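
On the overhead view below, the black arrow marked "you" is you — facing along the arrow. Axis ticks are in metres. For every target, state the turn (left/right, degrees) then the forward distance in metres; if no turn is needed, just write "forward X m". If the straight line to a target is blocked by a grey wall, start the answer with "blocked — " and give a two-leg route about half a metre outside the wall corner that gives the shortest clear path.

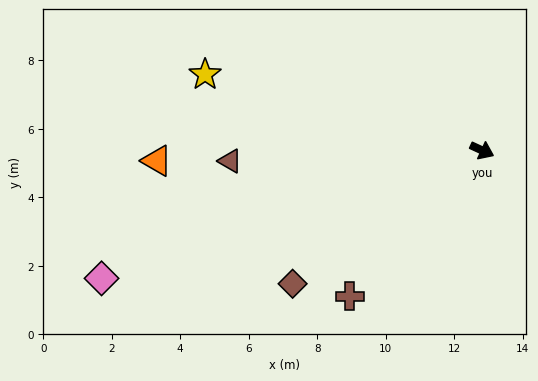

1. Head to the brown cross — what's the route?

turn right 107°, forward 5.8 m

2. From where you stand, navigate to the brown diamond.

turn right 120°, forward 6.8 m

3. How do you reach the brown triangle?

turn right 153°, forward 7.4 m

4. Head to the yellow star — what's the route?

turn right 171°, forward 8.4 m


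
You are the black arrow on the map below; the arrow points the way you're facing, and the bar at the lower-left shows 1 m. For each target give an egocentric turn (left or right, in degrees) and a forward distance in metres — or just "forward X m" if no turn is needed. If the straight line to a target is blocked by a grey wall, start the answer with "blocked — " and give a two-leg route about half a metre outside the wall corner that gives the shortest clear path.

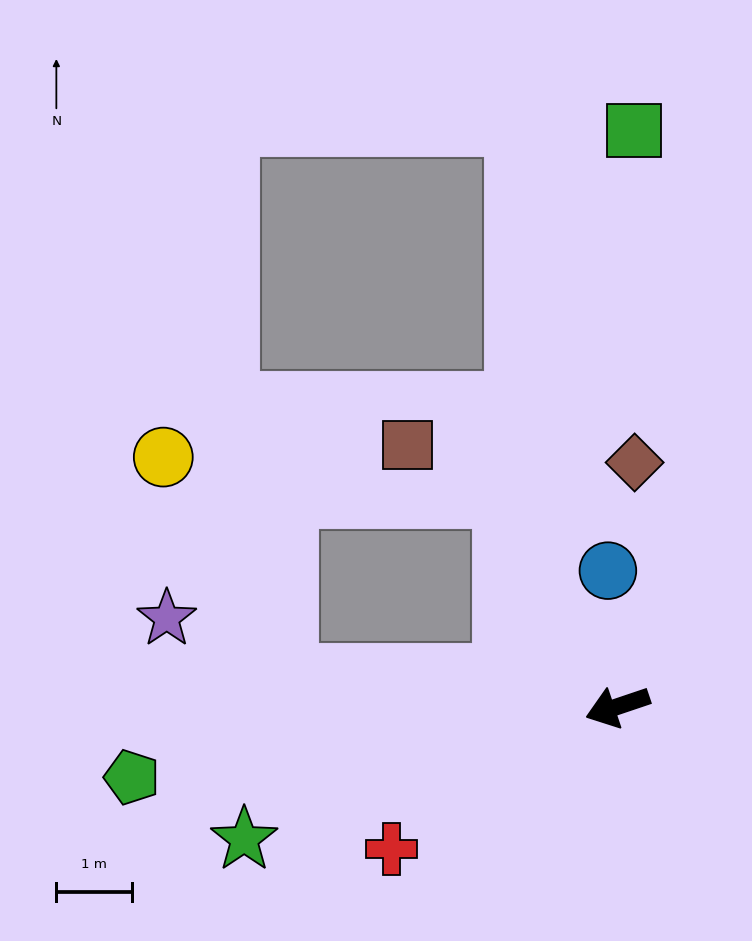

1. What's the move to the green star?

forward 5.2 m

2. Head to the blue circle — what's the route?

turn right 105°, forward 1.8 m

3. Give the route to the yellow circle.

blocked — turn right 24°, forward 4.4 m, then turn right 55°, forward 3.3 m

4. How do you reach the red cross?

turn left 14°, forward 3.5 m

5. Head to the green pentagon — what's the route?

turn right 10°, forward 6.5 m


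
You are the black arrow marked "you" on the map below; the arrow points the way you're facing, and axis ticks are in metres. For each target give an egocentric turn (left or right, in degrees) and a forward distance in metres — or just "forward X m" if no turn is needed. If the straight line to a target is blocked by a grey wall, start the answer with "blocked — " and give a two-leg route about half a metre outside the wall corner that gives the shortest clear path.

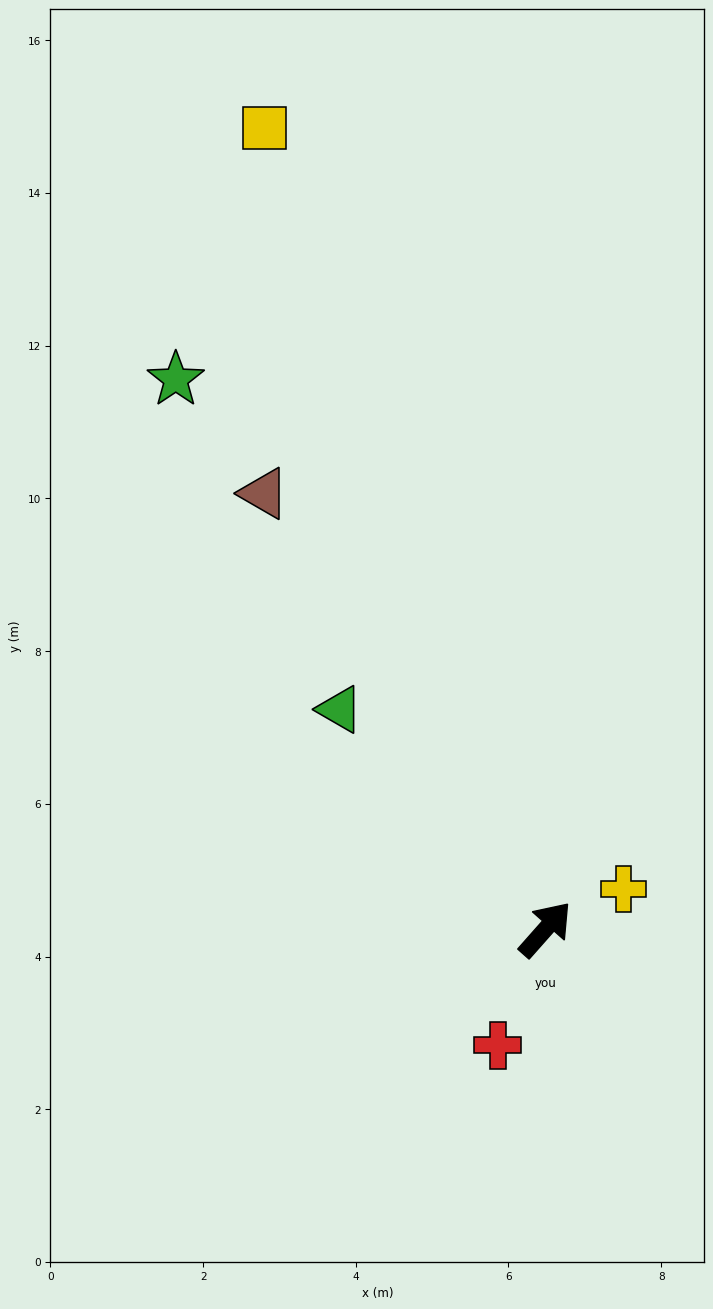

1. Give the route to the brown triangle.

turn left 74°, forward 6.8 m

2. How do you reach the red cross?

turn right 161°, forward 1.6 m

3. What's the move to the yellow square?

turn left 61°, forward 11.1 m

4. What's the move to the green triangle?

turn left 85°, forward 3.9 m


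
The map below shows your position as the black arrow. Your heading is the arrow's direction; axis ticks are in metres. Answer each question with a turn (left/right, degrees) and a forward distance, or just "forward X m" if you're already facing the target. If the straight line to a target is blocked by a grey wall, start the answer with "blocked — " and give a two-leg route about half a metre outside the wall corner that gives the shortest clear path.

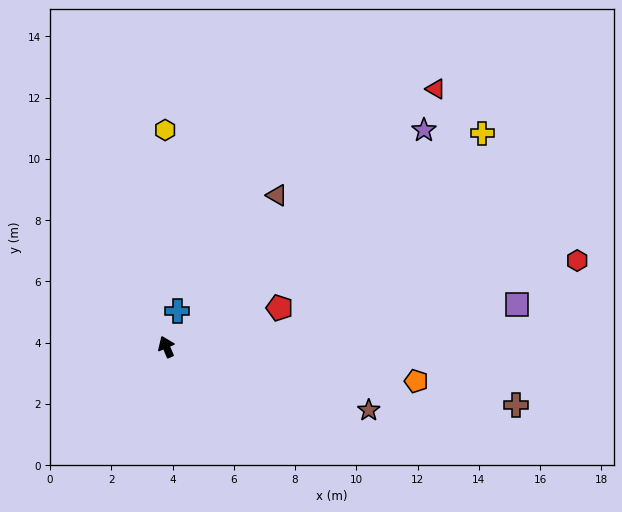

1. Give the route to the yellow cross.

turn right 79°, forward 12.4 m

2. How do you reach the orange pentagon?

turn right 121°, forward 8.2 m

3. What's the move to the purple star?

turn right 73°, forward 11.0 m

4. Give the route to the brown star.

turn right 131°, forward 6.9 m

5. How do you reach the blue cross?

turn right 41°, forward 1.2 m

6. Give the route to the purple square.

turn right 106°, forward 11.5 m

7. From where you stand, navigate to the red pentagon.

turn right 94°, forward 3.9 m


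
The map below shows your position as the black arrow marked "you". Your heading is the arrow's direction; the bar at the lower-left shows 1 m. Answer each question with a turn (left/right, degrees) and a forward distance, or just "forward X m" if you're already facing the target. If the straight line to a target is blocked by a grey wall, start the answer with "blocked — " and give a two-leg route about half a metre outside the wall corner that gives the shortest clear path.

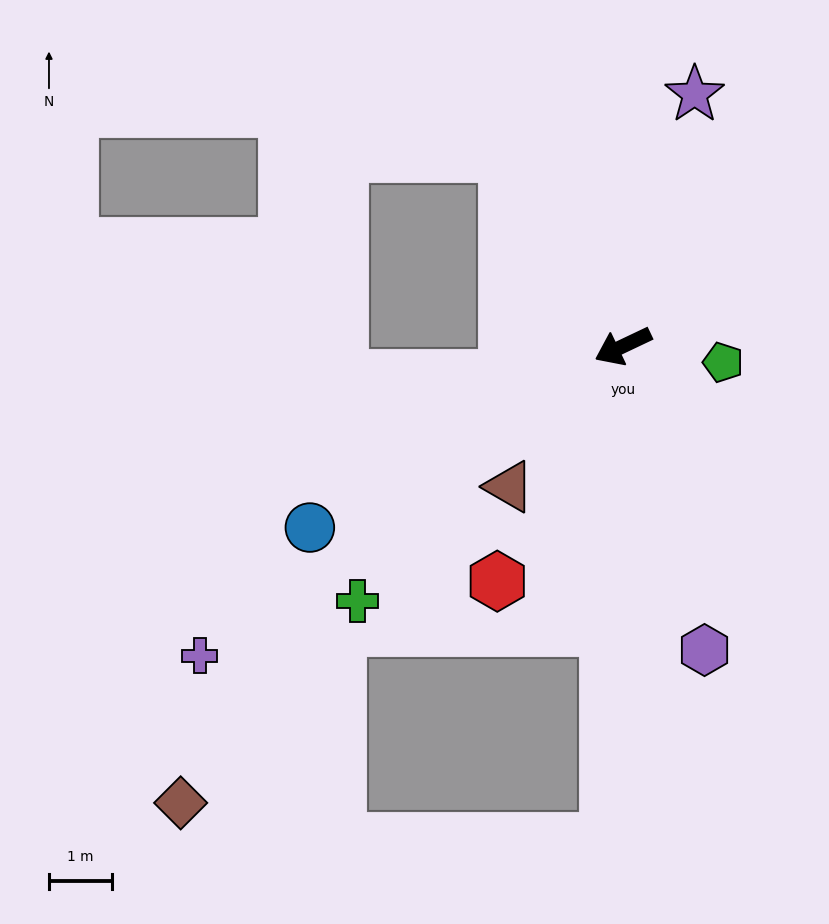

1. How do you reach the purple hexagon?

turn left 80°, forward 5.0 m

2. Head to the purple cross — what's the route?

turn left 11°, forward 8.3 m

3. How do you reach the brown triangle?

turn left 26°, forward 2.9 m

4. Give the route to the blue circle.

turn left 5°, forward 5.7 m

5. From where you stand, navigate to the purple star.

turn right 131°, forward 4.1 m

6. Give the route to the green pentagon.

turn left 145°, forward 1.6 m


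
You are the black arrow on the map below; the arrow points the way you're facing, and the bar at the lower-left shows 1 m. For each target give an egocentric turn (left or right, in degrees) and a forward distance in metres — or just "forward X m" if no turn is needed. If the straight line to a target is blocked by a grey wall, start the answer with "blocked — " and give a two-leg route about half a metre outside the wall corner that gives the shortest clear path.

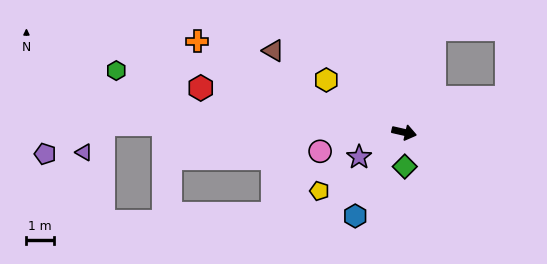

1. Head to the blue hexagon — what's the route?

turn right 107°, forward 3.5 m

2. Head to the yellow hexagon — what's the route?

turn left 159°, forward 3.4 m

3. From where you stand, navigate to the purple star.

turn right 138°, forward 1.9 m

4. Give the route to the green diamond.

turn right 76°, forward 1.2 m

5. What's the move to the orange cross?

turn left 169°, forward 8.1 m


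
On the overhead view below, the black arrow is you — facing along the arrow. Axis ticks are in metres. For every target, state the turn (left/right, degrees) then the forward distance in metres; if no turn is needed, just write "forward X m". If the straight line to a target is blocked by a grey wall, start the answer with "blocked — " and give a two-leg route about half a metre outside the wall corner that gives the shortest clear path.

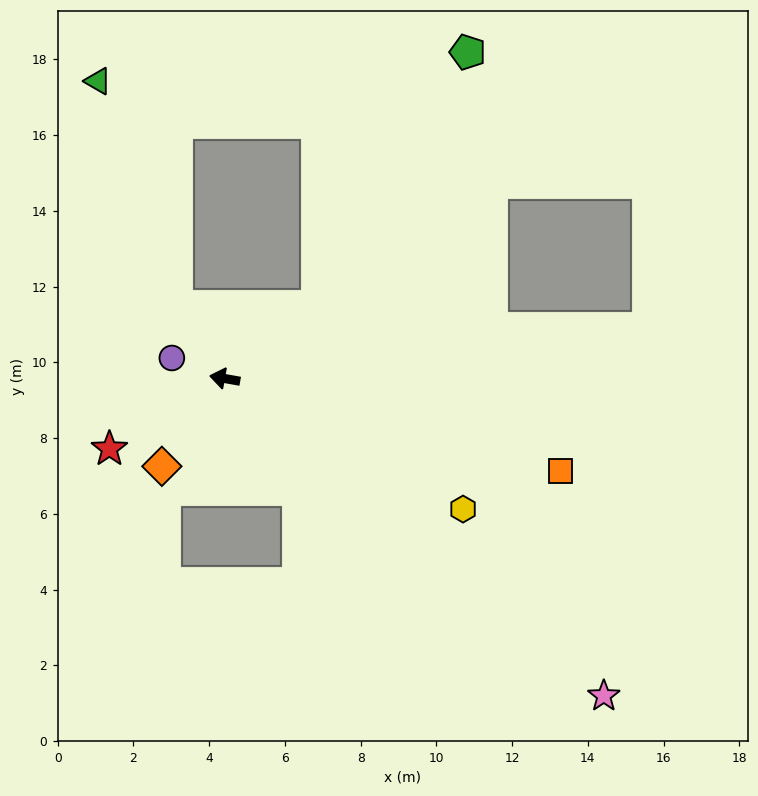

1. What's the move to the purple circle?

turn right 11°, forward 1.5 m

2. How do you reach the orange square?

turn left 175°, forward 9.2 m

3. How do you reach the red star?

turn left 41°, forward 3.6 m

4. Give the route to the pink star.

turn left 150°, forward 13.1 m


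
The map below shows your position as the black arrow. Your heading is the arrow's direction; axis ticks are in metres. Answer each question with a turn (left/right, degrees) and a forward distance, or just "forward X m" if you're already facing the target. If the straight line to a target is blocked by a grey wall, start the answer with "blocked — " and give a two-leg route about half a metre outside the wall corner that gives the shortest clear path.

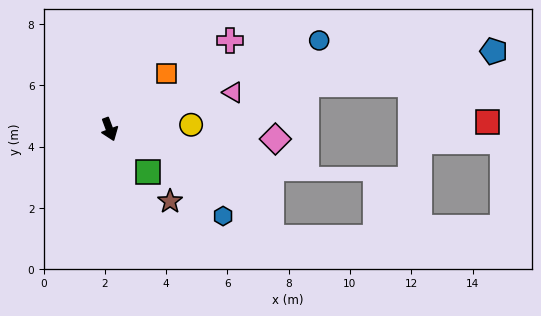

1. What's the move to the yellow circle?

turn left 73°, forward 2.7 m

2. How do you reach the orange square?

turn left 114°, forward 2.6 m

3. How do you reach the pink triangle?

turn left 86°, forward 4.2 m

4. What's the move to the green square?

turn left 21°, forward 1.9 m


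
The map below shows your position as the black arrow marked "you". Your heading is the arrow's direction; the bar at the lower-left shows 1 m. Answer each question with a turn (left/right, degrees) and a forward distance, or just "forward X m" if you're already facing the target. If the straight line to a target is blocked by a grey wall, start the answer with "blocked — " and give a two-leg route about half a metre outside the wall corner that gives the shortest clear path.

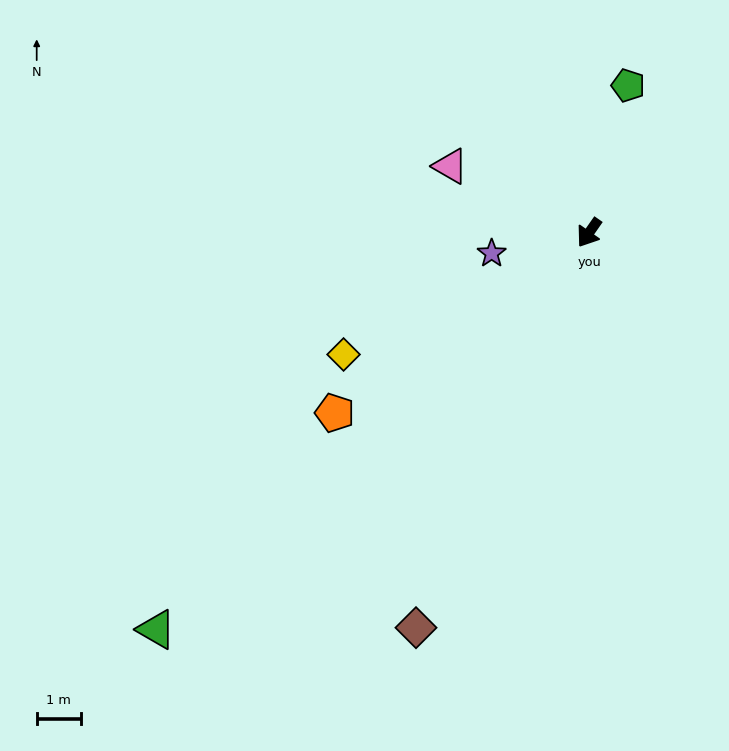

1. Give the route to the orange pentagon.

turn right 20°, forward 7.1 m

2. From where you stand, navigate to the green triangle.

turn right 13°, forward 13.4 m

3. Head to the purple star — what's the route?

turn right 43°, forward 2.3 m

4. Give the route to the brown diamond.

turn left 11°, forward 9.8 m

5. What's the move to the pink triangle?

turn right 81°, forward 3.5 m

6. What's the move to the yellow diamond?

turn right 29°, forward 6.2 m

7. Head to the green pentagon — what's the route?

turn right 160°, forward 3.5 m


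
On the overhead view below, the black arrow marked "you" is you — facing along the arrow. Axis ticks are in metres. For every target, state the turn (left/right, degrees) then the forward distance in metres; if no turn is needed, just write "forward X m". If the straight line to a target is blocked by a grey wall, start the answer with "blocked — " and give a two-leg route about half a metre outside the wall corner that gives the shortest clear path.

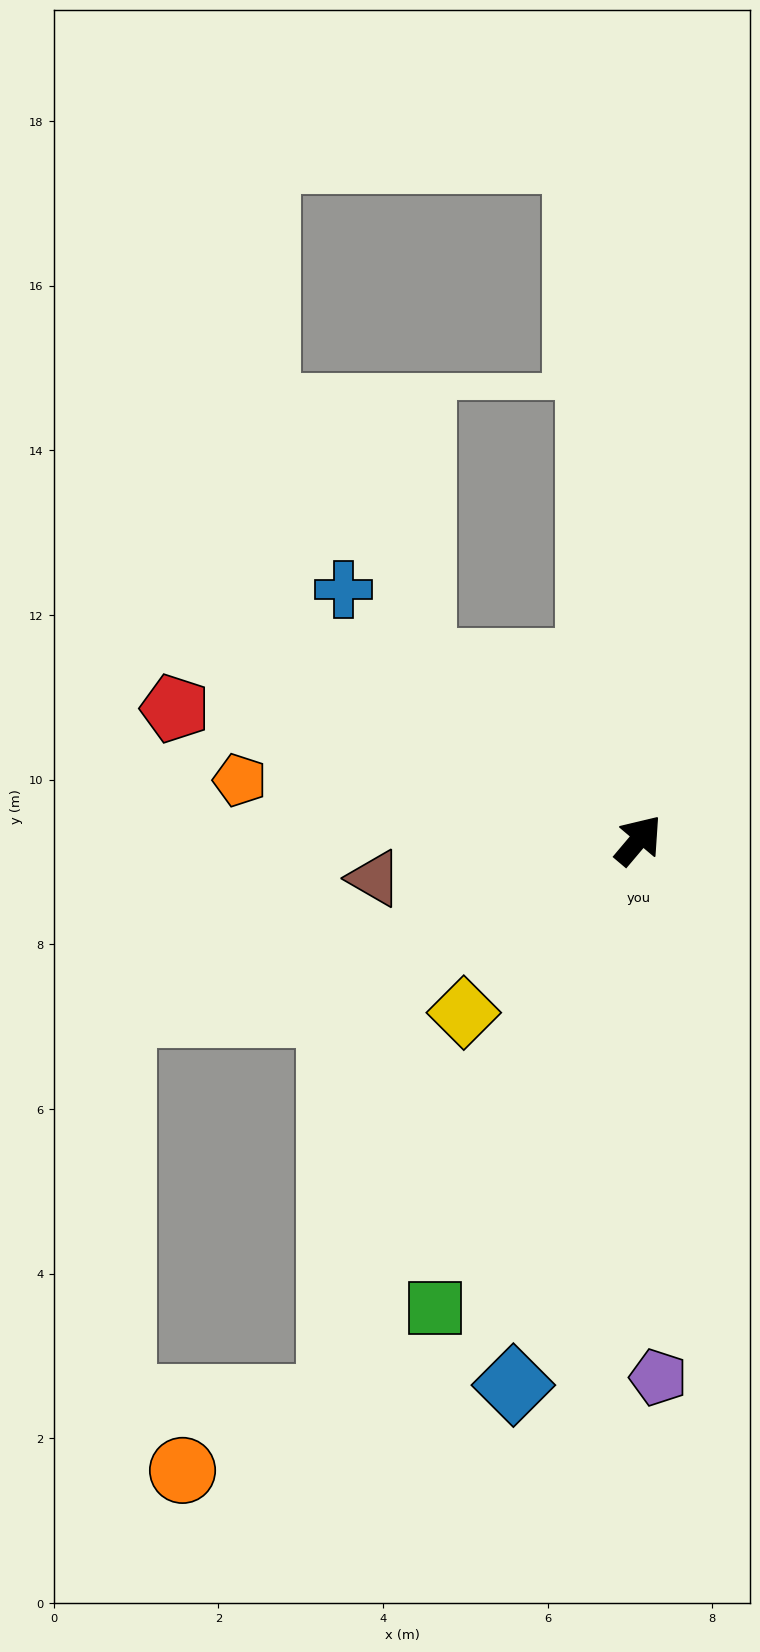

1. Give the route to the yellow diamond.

turn left 175°, forward 3.0 m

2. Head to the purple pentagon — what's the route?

turn right 138°, forward 6.5 m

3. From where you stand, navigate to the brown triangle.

turn left 138°, forward 3.2 m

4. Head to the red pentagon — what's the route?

turn left 114°, forward 5.9 m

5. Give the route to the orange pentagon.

turn left 122°, forward 4.9 m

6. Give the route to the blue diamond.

turn right 153°, forward 6.8 m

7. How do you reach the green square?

turn right 163°, forward 6.2 m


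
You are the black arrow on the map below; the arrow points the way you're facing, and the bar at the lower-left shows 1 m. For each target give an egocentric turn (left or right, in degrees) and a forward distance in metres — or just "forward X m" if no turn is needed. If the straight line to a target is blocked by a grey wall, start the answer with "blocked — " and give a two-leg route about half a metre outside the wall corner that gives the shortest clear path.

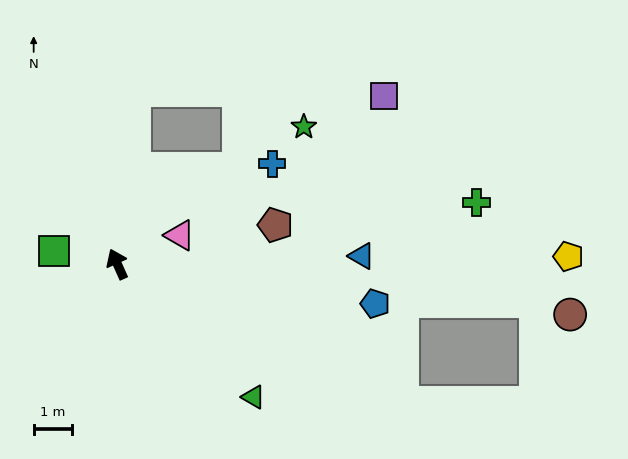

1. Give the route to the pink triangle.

turn right 89°, forward 1.8 m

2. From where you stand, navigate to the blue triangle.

turn right 112°, forward 6.3 m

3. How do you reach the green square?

turn left 54°, forward 1.7 m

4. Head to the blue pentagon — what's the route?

turn right 123°, forward 6.8 m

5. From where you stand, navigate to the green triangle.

turn right 158°, forward 4.9 m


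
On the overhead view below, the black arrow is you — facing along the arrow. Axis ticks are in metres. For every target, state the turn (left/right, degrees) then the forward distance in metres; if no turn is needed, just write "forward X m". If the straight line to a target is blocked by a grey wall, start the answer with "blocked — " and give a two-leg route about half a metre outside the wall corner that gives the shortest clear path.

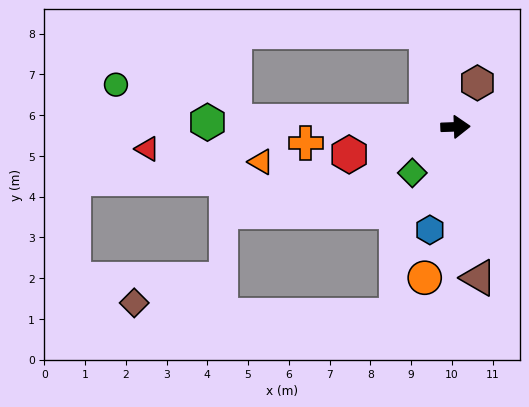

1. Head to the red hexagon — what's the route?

turn right 167°, forward 2.7 m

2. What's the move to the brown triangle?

turn right 83°, forward 3.7 m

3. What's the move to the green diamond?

turn right 135°, forward 1.5 m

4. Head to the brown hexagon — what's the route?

turn left 61°, forward 1.2 m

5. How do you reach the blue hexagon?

turn right 106°, forward 2.6 m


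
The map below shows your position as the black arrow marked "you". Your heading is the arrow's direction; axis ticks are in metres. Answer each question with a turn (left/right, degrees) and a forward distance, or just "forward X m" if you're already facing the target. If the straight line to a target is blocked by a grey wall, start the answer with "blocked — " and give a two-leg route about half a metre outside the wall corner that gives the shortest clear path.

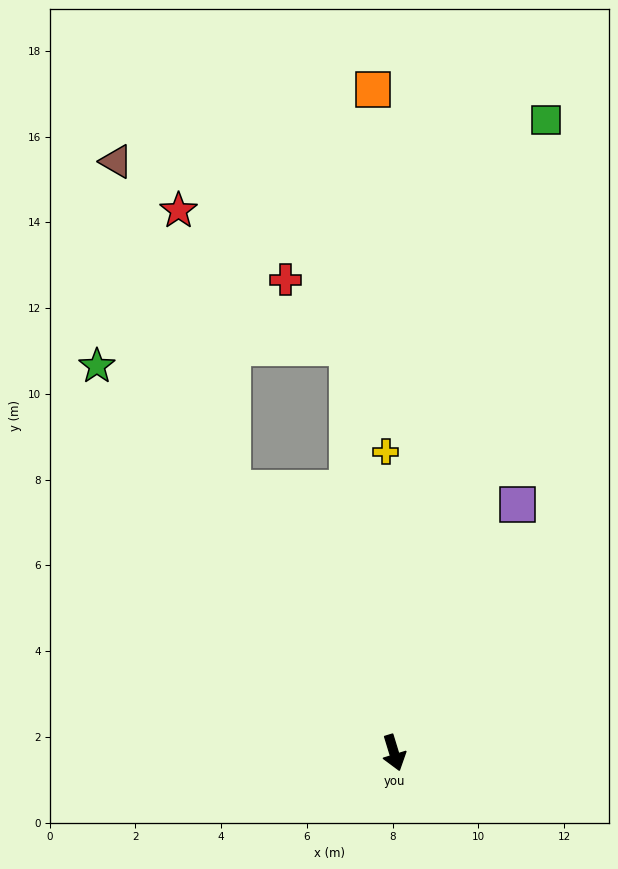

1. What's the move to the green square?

turn left 149°, forward 15.2 m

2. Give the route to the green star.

turn right 159°, forward 11.4 m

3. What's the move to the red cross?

blocked — turn left 170°, forward 9.5 m, then turn left 35°, forward 2.1 m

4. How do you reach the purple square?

turn left 137°, forward 6.5 m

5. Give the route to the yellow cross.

turn left 165°, forward 7.0 m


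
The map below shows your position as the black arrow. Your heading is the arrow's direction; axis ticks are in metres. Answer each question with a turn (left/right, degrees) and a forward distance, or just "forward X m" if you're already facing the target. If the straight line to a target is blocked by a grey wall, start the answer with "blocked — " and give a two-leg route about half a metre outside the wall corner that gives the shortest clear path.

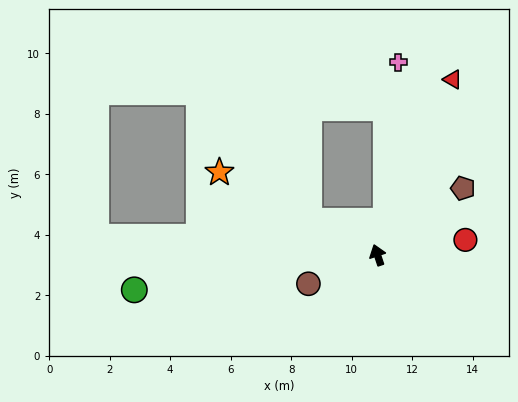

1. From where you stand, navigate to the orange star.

turn left 44°, forward 5.9 m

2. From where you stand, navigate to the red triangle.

turn right 42°, forward 6.3 m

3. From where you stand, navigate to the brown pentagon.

turn right 70°, forward 3.6 m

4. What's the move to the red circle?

turn right 99°, forward 2.9 m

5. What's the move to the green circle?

turn left 80°, forward 8.1 m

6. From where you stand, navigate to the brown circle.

turn left 94°, forward 2.5 m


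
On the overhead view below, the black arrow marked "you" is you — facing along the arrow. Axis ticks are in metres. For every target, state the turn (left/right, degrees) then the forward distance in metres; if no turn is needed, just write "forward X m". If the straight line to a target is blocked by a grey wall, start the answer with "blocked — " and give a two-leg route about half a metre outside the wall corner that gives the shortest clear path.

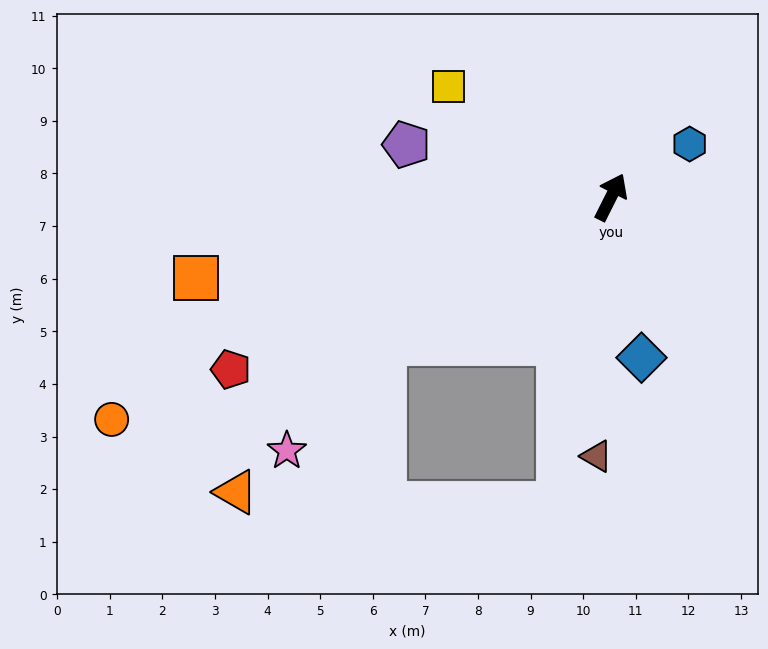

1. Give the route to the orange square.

turn left 128°, forward 8.0 m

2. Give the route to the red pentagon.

turn left 141°, forward 7.9 m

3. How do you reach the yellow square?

turn left 83°, forward 3.7 m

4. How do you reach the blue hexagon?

turn right 29°, forward 1.8 m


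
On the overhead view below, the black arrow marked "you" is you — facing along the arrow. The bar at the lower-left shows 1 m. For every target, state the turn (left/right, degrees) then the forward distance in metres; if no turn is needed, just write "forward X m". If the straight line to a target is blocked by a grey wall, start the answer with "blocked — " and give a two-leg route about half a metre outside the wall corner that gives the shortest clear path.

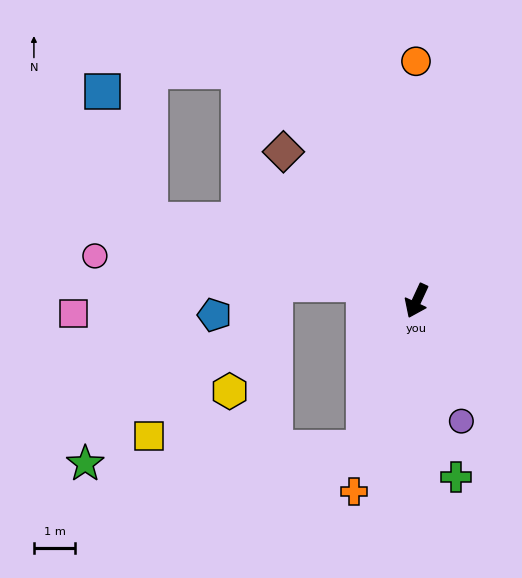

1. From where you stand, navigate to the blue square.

blocked — turn right 82°, forward 6.7 m, then turn right 53°, forward 3.3 m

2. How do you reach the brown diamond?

turn right 113°, forward 4.8 m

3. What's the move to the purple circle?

turn left 45°, forward 3.1 m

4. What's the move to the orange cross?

turn left 7°, forward 4.9 m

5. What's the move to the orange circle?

turn right 155°, forward 5.8 m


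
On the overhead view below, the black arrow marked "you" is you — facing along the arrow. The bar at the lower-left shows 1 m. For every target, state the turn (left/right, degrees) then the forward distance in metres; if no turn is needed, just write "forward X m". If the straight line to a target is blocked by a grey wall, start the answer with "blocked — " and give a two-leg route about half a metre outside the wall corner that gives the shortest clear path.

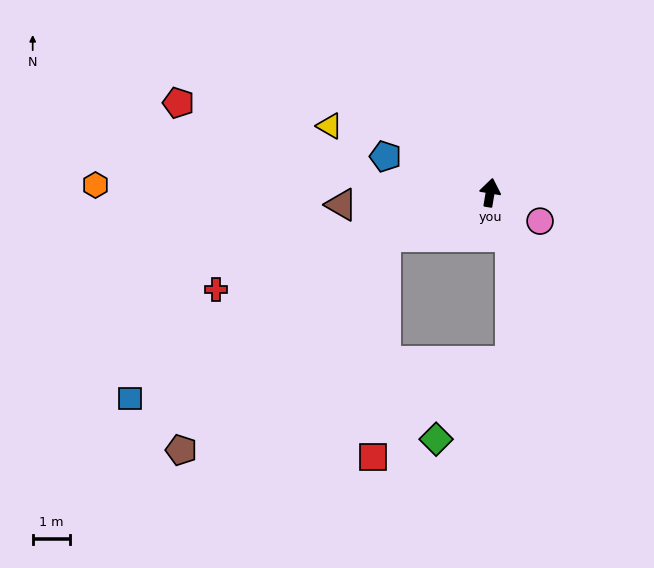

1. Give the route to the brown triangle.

turn left 104°, forward 4.0 m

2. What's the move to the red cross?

turn left 119°, forward 7.7 m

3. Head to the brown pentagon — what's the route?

blocked — turn left 122°, forward 3.0 m, then turn left 24°, forward 7.9 m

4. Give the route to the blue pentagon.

turn left 80°, forward 2.9 m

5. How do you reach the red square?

blocked — turn left 122°, forward 3.0 m, then turn left 64°, forward 5.9 m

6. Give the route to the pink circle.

turn right 110°, forward 1.5 m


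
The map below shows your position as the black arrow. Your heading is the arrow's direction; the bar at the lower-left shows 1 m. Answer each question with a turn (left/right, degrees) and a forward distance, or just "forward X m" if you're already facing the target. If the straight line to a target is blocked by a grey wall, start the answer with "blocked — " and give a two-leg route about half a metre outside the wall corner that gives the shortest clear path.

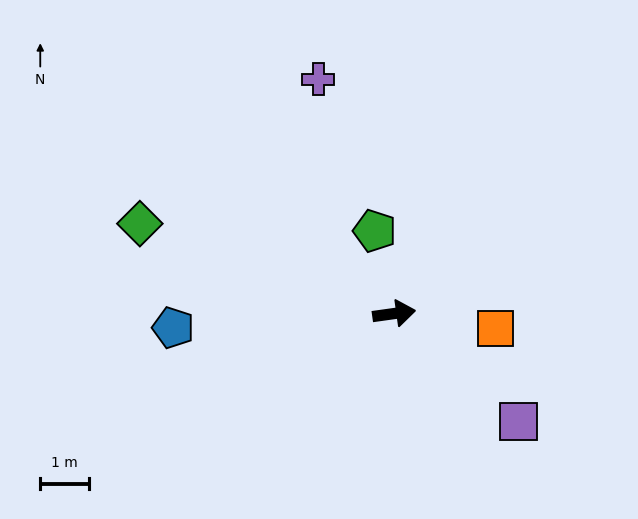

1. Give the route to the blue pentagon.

turn left 176°, forward 4.6 m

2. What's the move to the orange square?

turn right 16°, forward 2.1 m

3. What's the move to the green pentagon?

turn left 95°, forward 1.7 m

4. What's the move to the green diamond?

turn left 153°, forward 5.6 m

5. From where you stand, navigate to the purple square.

turn right 49°, forward 3.4 m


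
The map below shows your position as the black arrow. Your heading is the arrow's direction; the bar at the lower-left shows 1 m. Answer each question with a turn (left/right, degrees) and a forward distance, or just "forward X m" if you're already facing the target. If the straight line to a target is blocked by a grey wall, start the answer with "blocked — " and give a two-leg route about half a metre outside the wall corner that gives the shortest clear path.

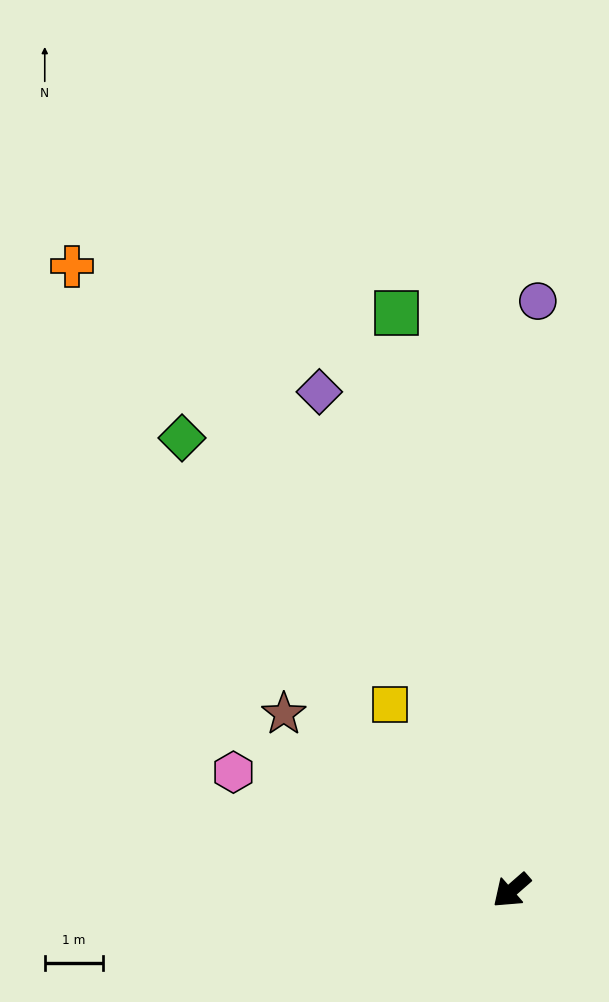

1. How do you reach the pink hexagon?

turn right 64°, forward 5.2 m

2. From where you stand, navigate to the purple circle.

turn right 134°, forward 10.1 m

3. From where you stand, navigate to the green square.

turn right 120°, forward 10.1 m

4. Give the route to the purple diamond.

turn right 110°, forward 9.1 m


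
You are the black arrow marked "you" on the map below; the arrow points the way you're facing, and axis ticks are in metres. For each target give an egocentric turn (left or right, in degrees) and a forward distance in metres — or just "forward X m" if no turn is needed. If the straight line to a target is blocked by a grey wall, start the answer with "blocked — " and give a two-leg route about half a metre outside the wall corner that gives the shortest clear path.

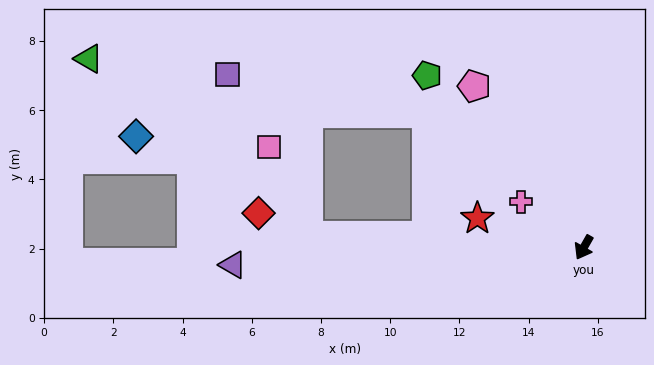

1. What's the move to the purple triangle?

turn right 58°, forward 10.2 m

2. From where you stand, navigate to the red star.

turn right 76°, forward 3.2 m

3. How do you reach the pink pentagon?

turn right 116°, forward 5.6 m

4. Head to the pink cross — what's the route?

turn right 96°, forward 2.2 m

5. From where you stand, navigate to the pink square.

blocked — turn right 63°, forward 8.0 m, then turn right 63°, forward 2.8 m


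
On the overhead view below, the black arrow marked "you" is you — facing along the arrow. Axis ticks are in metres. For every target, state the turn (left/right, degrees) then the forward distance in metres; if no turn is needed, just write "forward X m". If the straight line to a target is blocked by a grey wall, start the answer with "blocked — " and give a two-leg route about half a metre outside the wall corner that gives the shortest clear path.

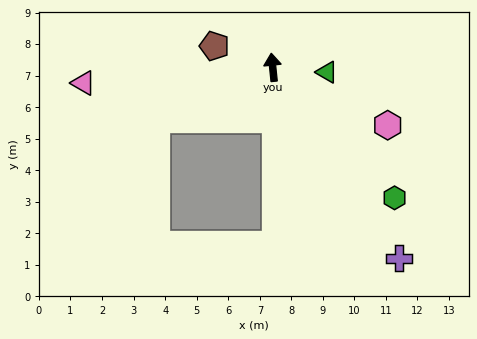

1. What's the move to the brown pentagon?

turn left 64°, forward 2.0 m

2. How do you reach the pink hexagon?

turn right 123°, forward 4.1 m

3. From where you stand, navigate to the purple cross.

turn right 152°, forward 7.3 m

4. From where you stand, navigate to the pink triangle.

turn left 89°, forward 6.0 m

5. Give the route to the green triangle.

turn right 101°, forward 1.7 m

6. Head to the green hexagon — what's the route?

turn right 143°, forward 5.7 m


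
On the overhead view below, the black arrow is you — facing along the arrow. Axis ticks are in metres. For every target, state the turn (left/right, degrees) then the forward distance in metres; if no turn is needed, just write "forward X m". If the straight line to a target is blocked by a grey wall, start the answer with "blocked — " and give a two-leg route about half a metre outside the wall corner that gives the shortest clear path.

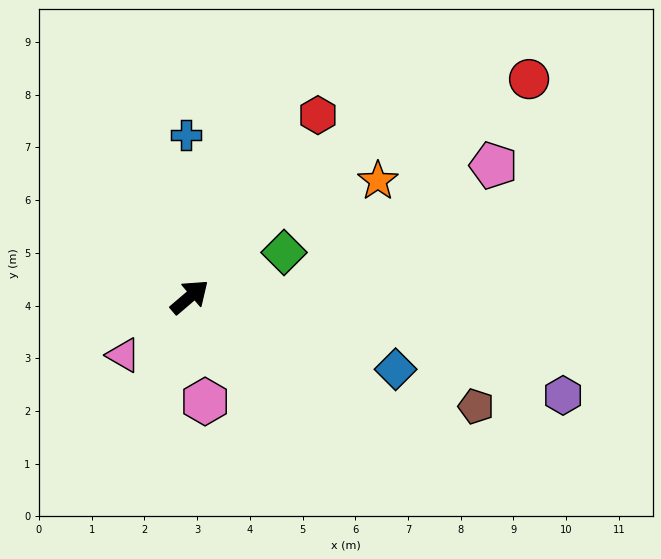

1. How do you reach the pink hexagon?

turn right 122°, forward 2.0 m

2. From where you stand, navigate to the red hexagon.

turn left 14°, forward 4.2 m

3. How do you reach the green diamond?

turn right 15°, forward 2.0 m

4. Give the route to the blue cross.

turn left 51°, forward 3.1 m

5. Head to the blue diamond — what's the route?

turn right 60°, forward 4.1 m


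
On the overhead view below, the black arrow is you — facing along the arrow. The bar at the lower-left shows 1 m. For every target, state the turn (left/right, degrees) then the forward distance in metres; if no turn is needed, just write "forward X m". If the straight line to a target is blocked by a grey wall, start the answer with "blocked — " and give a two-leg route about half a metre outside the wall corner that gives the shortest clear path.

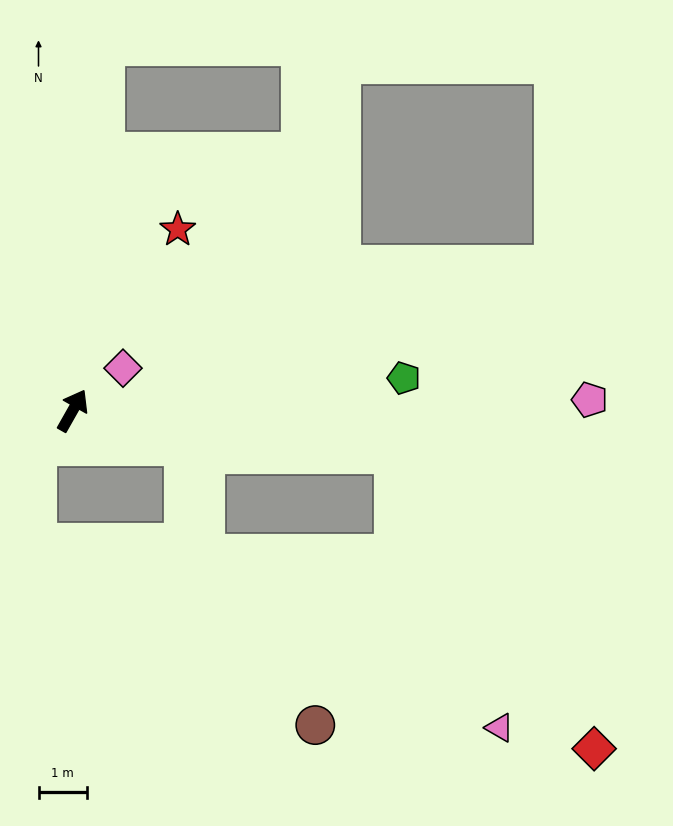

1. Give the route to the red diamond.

blocked — turn right 68°, forward 6.7 m, then turn right 49°, forward 7.4 m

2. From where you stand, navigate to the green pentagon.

turn right 55°, forward 6.9 m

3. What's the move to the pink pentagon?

turn right 59°, forward 10.7 m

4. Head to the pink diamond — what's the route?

turn right 20°, forward 1.4 m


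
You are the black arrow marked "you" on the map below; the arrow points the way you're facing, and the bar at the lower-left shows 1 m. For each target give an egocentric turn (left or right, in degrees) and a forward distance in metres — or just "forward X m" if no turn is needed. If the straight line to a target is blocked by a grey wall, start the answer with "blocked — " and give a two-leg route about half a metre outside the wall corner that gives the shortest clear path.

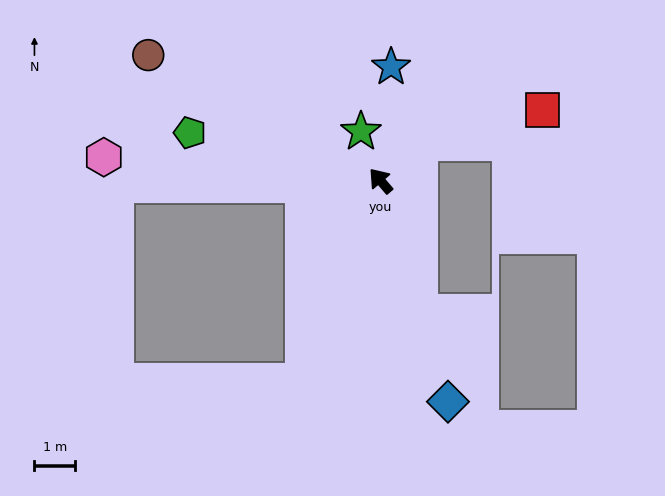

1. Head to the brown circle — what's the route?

turn left 21°, forward 6.5 m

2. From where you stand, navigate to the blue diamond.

turn left 156°, forward 5.7 m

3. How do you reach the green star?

turn right 19°, forward 1.3 m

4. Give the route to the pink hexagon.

turn left 45°, forward 6.8 m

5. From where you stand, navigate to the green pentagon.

turn left 35°, forward 4.8 m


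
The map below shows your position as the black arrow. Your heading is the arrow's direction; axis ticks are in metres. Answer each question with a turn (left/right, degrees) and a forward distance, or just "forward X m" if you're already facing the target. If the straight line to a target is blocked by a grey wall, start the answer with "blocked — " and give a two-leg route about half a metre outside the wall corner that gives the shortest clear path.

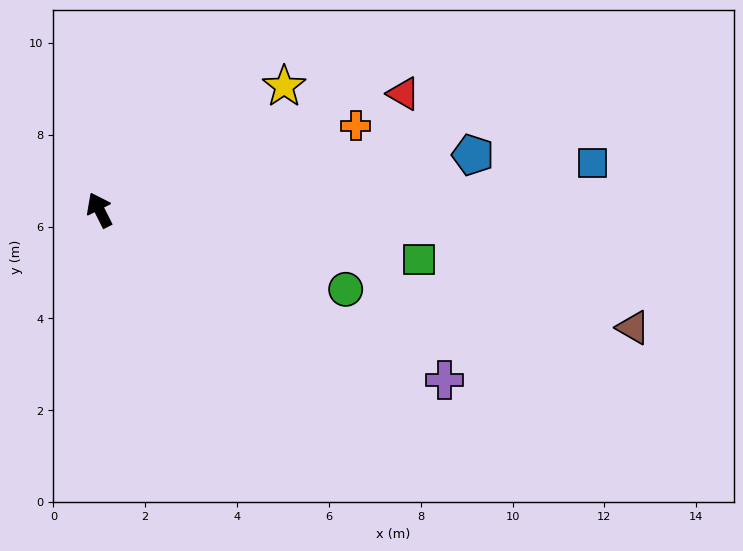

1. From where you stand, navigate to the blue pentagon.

turn right 108°, forward 8.2 m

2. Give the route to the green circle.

turn right 135°, forward 5.6 m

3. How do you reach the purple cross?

turn right 143°, forward 8.4 m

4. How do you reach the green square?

turn right 126°, forward 7.0 m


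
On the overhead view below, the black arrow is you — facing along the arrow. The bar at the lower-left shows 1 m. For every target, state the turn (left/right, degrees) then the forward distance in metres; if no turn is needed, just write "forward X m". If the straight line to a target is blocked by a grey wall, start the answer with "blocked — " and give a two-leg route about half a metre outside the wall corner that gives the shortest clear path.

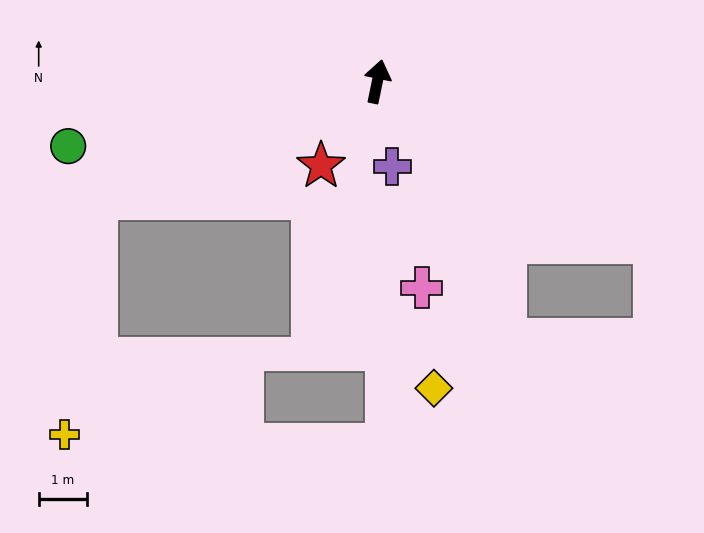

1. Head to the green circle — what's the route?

turn left 113°, forward 6.5 m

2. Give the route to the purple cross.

turn right 158°, forward 1.8 m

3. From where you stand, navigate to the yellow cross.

blocked — turn left 125°, forward 6.3 m, then turn left 59°, forward 4.9 m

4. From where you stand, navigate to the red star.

turn left 158°, forward 2.1 m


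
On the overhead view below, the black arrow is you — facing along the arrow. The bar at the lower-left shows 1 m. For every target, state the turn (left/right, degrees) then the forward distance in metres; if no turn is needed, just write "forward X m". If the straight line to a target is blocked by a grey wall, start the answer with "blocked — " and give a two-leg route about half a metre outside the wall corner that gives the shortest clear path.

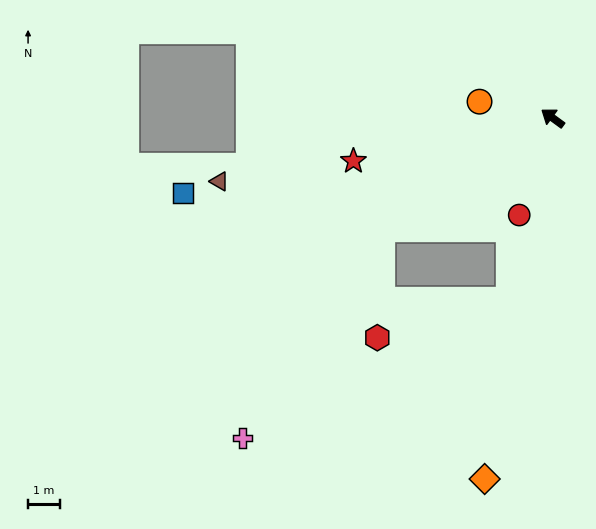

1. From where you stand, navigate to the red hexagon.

blocked — turn left 69°, forward 6.4 m, then turn left 55°, forward 3.4 m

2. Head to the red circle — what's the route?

turn left 107°, forward 3.2 m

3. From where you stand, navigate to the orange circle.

turn left 24°, forward 2.3 m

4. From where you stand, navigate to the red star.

turn left 48°, forward 6.4 m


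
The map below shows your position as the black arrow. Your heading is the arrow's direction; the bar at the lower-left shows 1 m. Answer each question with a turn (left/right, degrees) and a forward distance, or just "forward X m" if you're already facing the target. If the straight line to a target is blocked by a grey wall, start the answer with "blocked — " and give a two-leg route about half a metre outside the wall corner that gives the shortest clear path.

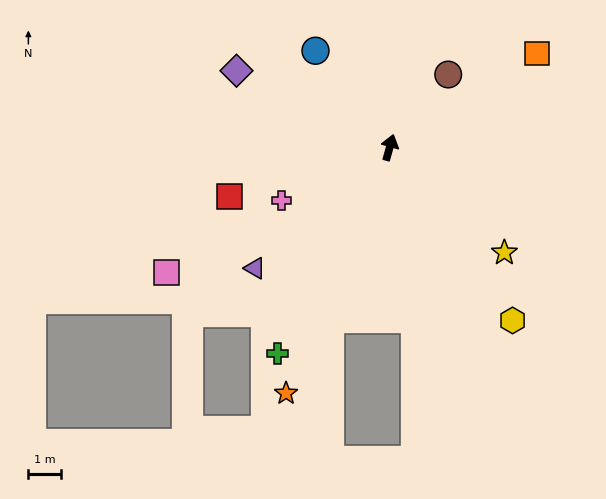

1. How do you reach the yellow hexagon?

turn right 129°, forward 6.6 m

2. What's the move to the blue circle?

turn left 53°, forward 3.8 m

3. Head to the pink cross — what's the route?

turn left 132°, forward 3.7 m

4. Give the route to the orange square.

turn right 42°, forward 5.4 m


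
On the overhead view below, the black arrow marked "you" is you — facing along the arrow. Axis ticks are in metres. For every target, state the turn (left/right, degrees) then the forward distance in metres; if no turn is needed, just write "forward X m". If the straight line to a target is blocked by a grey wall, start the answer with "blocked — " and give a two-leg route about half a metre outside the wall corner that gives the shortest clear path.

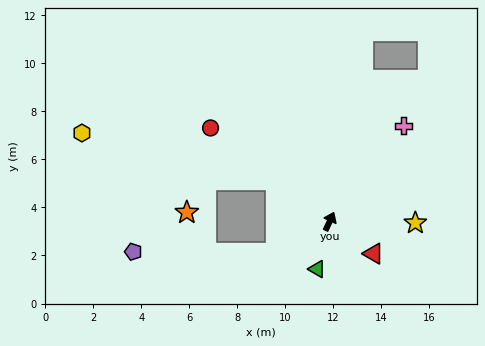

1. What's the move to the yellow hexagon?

blocked — turn left 77°, forward 2.8 m, then turn left 24°, forward 8.3 m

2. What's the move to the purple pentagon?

blocked — turn left 145°, forward 2.6 m, then turn right 31°, forward 5.9 m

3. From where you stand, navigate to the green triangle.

turn right 170°, forward 2.1 m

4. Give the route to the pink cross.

turn right 13°, forward 5.0 m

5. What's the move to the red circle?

turn left 77°, forward 6.3 m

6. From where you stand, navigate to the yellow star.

turn right 66°, forward 3.6 m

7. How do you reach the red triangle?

turn right 102°, forward 2.3 m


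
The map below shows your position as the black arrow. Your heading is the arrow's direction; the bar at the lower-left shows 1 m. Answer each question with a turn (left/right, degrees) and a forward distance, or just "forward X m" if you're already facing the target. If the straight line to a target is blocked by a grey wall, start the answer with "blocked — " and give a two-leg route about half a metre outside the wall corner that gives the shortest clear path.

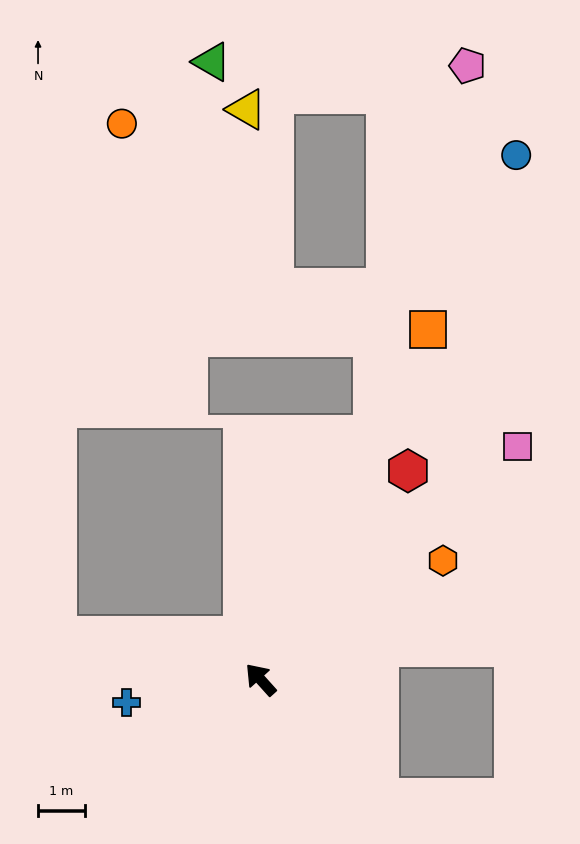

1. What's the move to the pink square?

turn right 90°, forward 7.4 m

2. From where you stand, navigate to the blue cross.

turn left 58°, forward 2.9 m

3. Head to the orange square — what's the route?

turn right 68°, forward 8.3 m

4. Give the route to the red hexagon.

turn right 77°, forward 5.5 m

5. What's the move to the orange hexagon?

turn right 99°, forward 4.7 m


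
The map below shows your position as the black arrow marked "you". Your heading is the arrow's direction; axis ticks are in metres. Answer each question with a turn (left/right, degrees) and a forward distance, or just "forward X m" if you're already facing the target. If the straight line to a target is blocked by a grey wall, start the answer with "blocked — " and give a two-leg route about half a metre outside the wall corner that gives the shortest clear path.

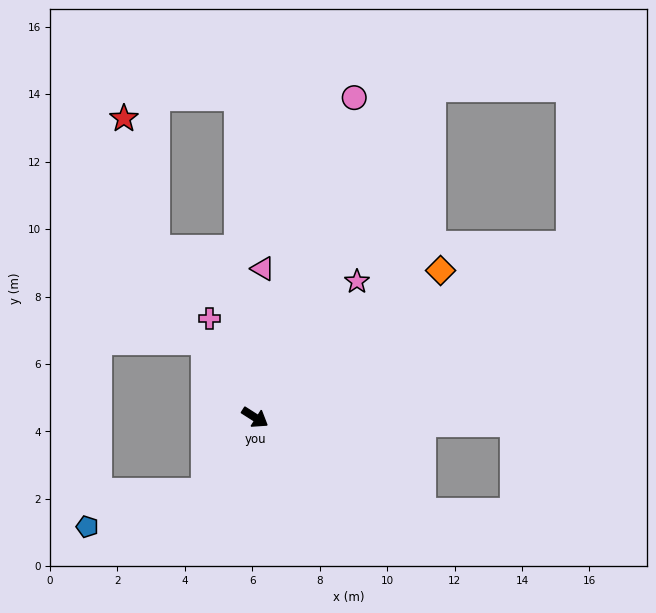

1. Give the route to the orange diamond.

turn left 71°, forward 7.0 m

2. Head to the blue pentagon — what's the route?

blocked — turn right 91°, forward 2.7 m, then turn right 40°, forward 3.6 m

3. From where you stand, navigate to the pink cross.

turn left 147°, forward 3.2 m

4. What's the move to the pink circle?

turn left 105°, forward 9.9 m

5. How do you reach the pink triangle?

turn left 119°, forward 4.4 m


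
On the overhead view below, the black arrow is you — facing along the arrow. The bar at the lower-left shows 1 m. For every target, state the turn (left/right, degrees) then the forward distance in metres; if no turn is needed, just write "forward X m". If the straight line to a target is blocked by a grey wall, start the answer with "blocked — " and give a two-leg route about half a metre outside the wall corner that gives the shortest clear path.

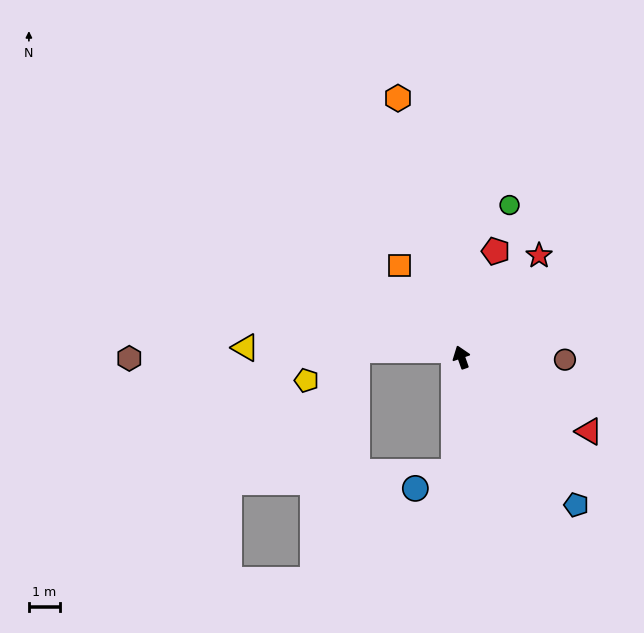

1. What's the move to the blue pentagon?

turn right 161°, forward 6.0 m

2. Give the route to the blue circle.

blocked — turn left 157°, forward 3.7 m, then turn right 64°, forward 1.3 m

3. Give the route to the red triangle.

turn right 140°, forward 4.7 m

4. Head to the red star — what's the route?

turn right 57°, forward 4.1 m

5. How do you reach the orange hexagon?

turn right 6°, forward 8.5 m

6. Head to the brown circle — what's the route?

turn right 111°, forward 3.3 m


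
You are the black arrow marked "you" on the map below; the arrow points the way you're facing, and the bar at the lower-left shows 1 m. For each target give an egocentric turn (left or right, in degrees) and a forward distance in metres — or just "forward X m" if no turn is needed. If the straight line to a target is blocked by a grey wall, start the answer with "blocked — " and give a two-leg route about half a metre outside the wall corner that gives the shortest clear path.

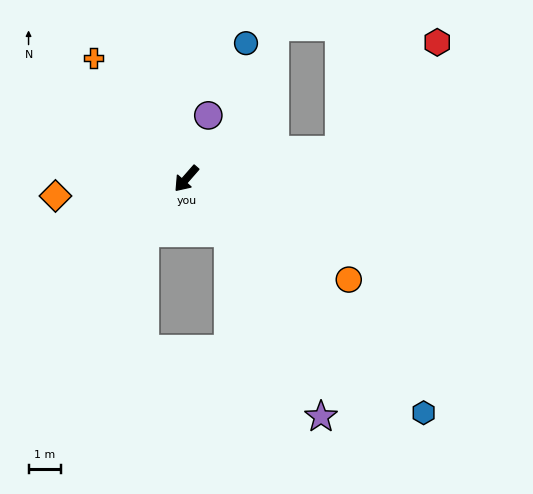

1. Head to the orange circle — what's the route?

turn left 99°, forward 5.8 m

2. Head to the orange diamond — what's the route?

turn right 41°, forward 4.0 m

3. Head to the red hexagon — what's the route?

blocked — turn left 142°, forward 4.7 m, then turn left 37°, forward 4.4 m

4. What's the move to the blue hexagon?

turn left 87°, forward 10.1 m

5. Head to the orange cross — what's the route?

turn right 101°, forward 4.6 m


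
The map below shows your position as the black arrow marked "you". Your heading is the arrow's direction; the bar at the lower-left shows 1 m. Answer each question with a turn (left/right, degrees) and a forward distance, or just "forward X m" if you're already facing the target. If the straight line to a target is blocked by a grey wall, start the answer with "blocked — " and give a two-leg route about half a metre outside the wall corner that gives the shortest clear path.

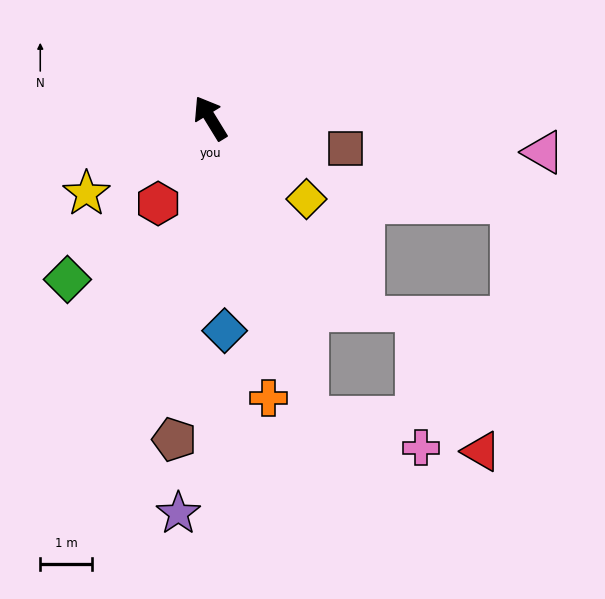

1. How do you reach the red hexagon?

turn left 117°, forward 1.9 m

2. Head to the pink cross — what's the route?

blocked — turn left 166°, forward 6.1 m, then turn left 58°, forward 2.3 m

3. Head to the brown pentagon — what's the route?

turn left 142°, forward 6.3 m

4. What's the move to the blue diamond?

turn left 152°, forward 4.1 m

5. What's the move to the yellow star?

turn left 90°, forward 2.8 m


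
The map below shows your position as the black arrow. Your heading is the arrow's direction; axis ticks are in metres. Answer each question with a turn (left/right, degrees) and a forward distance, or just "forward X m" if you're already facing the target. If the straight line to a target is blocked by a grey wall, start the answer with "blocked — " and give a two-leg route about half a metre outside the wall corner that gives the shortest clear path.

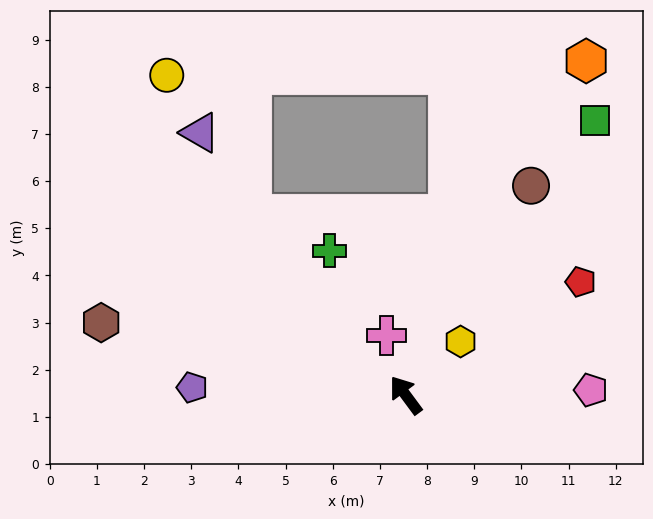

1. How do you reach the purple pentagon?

turn left 51°, forward 4.5 m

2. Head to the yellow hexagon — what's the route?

turn right 82°, forward 1.6 m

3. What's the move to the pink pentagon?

turn right 125°, forward 3.9 m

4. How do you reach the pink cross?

turn right 19°, forward 1.3 m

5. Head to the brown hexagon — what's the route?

turn left 40°, forward 6.6 m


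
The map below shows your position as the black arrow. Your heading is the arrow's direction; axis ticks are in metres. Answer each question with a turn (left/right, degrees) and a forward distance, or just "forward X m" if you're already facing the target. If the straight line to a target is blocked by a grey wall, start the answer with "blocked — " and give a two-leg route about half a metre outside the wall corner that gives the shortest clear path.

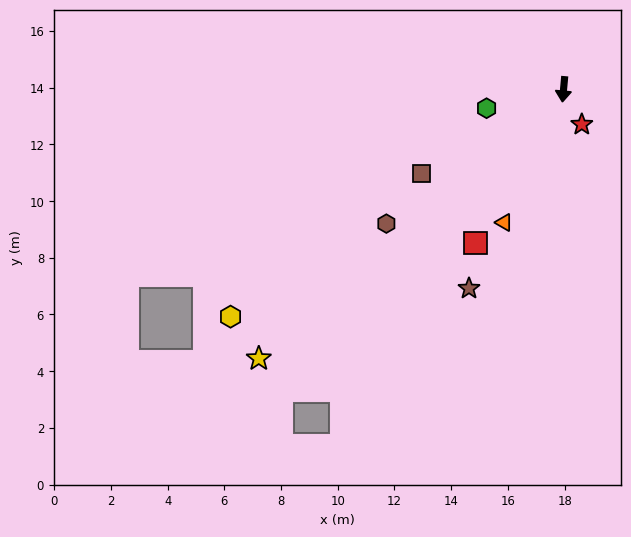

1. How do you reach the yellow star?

turn right 43°, forward 14.3 m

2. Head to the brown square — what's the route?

turn right 54°, forward 5.8 m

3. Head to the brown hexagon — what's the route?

turn right 48°, forward 7.8 m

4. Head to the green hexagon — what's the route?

turn right 71°, forward 2.8 m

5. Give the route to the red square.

turn right 25°, forward 6.3 m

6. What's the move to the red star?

turn left 33°, forward 1.4 m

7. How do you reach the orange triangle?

turn right 19°, forward 5.1 m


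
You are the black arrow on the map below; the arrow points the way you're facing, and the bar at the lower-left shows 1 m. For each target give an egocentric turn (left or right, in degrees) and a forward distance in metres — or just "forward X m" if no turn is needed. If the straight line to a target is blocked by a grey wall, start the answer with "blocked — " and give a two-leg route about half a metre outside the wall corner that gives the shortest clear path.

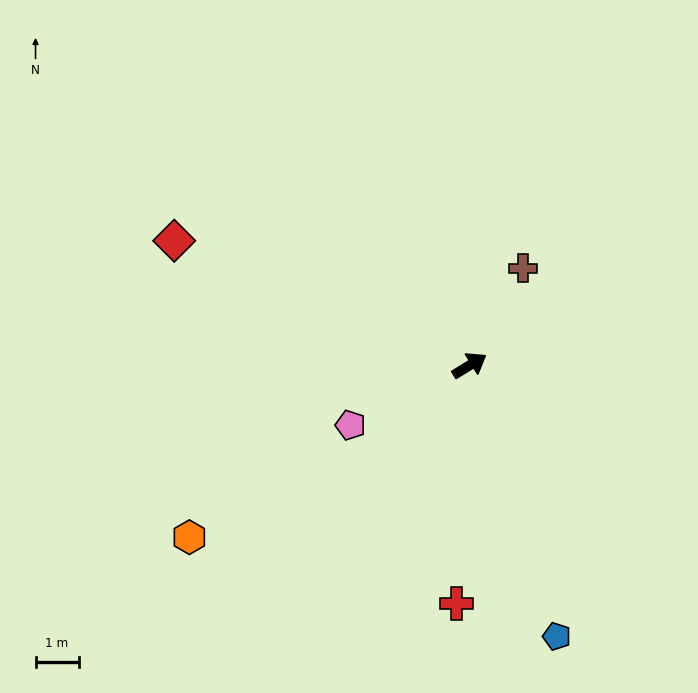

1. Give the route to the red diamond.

turn left 126°, forward 7.4 m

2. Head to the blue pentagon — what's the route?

turn right 104°, forward 6.6 m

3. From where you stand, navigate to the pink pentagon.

turn left 175°, forward 3.1 m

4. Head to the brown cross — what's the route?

turn left 30°, forward 2.6 m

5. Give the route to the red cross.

turn right 125°, forward 5.5 m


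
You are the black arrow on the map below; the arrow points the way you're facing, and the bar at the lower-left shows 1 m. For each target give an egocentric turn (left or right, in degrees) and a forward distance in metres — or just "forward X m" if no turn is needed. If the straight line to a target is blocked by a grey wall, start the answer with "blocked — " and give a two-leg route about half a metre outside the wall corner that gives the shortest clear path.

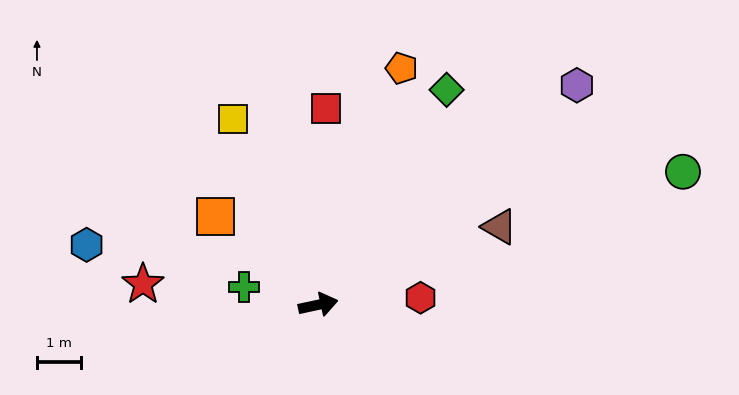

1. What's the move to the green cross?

turn left 154°, forward 1.7 m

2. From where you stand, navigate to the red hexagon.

turn right 8°, forward 2.3 m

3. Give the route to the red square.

turn left 76°, forward 4.5 m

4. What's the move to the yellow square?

turn left 102°, forward 4.7 m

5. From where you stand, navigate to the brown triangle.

turn left 11°, forward 4.5 m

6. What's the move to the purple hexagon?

turn left 28°, forward 7.8 m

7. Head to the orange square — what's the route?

turn left 127°, forward 3.1 m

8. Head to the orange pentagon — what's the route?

turn left 58°, forward 5.7 m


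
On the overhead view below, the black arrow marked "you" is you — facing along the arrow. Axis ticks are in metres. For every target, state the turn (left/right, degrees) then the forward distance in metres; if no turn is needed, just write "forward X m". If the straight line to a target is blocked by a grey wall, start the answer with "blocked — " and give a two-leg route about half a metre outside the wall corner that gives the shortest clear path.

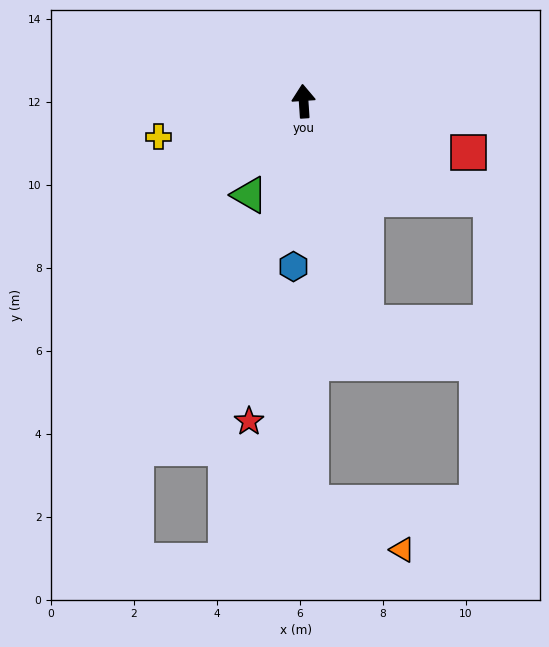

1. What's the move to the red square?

turn right 111°, forward 4.2 m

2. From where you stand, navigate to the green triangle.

turn left 146°, forward 2.6 m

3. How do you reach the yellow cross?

turn left 100°, forward 3.6 m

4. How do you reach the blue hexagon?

turn left 173°, forward 4.0 m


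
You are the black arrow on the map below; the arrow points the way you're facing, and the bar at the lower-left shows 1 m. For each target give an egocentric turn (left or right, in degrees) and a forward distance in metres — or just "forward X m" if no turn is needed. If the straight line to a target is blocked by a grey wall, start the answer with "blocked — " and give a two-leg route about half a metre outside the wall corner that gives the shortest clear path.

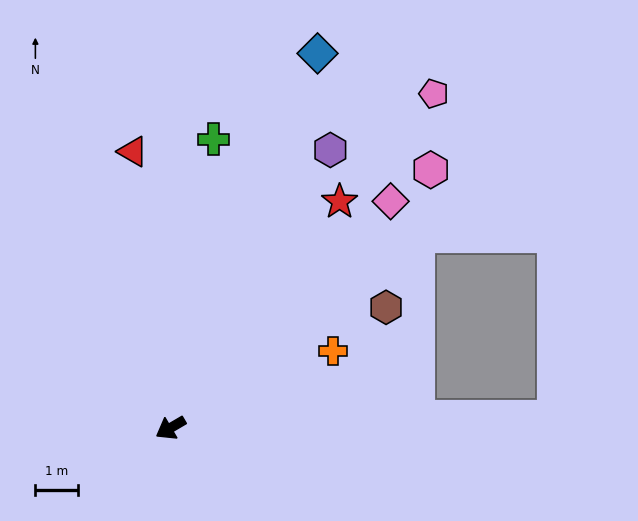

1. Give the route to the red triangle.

turn right 113°, forward 6.5 m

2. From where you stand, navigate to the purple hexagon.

turn right 150°, forward 7.5 m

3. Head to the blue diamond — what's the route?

turn right 142°, forward 9.3 m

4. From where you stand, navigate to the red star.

turn right 157°, forward 6.6 m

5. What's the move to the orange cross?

turn left 175°, forward 4.2 m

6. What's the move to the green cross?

turn right 129°, forward 6.8 m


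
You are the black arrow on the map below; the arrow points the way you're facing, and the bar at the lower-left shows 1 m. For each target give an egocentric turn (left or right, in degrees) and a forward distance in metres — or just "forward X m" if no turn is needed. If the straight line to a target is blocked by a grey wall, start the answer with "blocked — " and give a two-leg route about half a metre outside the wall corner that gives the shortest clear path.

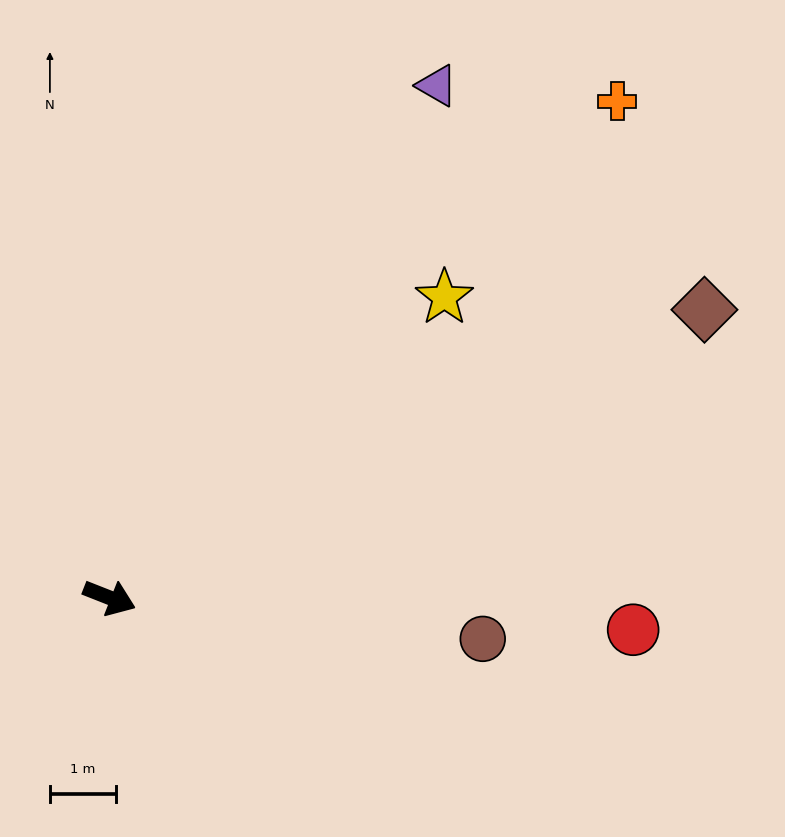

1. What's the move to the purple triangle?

turn left 79°, forward 9.3 m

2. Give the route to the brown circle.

turn left 15°, forward 5.7 m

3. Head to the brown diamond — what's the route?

turn left 47°, forward 10.1 m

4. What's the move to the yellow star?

turn left 63°, forward 6.9 m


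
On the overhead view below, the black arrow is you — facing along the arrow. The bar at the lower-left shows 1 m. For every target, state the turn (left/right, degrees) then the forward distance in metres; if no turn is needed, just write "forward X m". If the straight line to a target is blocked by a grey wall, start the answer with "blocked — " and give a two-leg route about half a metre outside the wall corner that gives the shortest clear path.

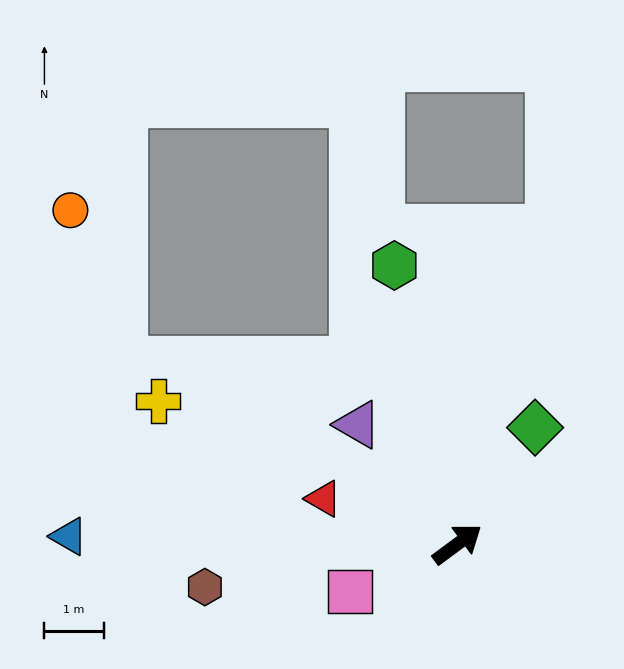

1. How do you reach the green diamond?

turn left 20°, forward 2.4 m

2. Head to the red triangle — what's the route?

turn left 125°, forward 2.4 m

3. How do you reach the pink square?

turn left 167°, forward 2.0 m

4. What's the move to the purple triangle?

turn left 93°, forward 2.6 m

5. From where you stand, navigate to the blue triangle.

turn left 142°, forward 6.6 m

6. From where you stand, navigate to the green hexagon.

turn left 66°, forward 4.8 m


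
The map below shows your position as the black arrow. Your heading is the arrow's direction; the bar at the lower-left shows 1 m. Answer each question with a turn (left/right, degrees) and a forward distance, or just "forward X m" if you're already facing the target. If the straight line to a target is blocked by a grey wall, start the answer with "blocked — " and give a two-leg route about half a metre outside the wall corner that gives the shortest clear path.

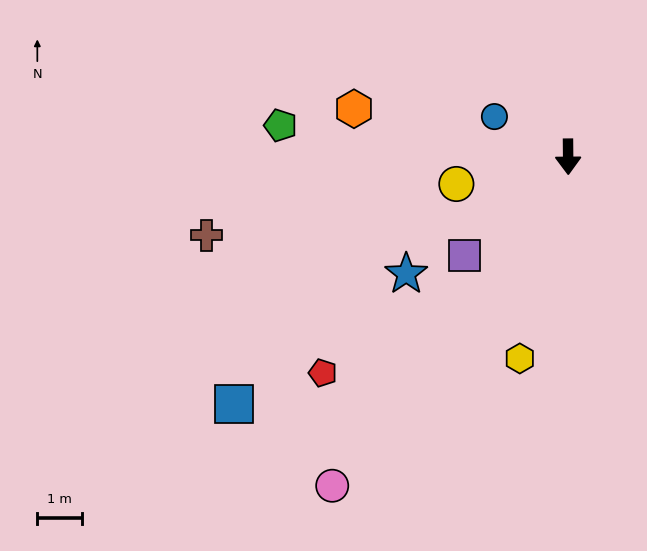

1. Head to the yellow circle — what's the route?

turn right 77°, forward 2.6 m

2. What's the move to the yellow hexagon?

turn right 14°, forward 4.6 m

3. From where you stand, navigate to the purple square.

turn right 47°, forward 3.2 m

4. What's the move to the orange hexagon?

turn right 103°, forward 4.9 m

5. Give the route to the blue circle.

turn right 119°, forward 1.9 m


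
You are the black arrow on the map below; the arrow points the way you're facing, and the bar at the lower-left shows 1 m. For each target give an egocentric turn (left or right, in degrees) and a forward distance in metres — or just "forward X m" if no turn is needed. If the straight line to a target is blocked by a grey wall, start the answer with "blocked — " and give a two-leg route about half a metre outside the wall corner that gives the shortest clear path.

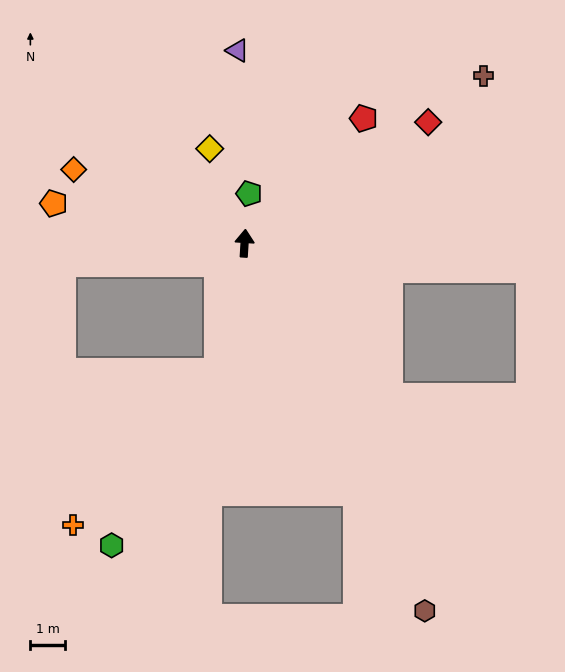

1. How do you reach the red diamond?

turn right 53°, forward 6.4 m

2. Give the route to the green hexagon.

blocked — turn left 172°, forward 3.9 m, then turn right 20°, forward 6.0 m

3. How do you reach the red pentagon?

turn right 40°, forward 5.0 m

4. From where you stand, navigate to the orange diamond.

turn left 70°, forward 5.4 m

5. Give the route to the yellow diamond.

turn left 24°, forward 2.9 m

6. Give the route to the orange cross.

blocked — turn left 172°, forward 3.9 m, then turn right 32°, forward 6.2 m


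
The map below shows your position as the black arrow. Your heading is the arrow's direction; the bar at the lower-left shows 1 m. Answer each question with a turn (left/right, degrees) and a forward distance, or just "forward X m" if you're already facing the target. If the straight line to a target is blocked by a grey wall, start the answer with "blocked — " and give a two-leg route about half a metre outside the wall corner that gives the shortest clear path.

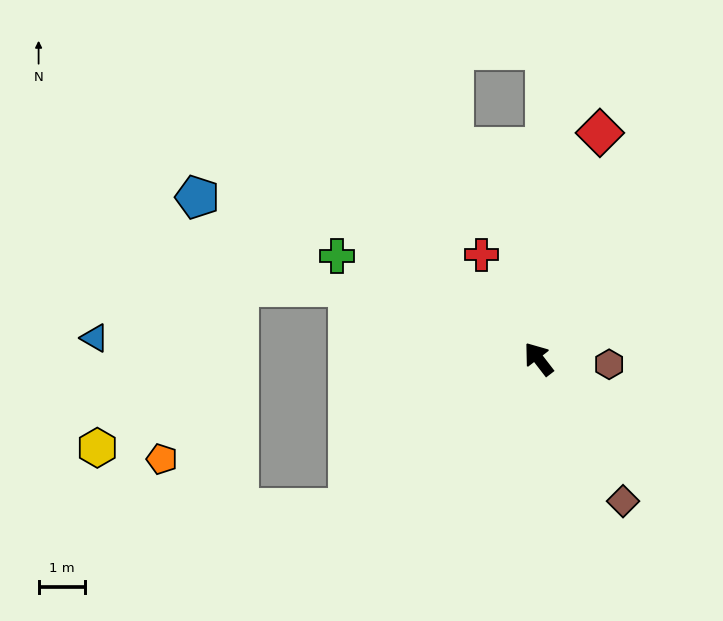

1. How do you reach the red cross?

turn right 9°, forward 2.5 m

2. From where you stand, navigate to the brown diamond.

turn left 173°, forward 3.5 m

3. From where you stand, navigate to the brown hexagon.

turn right 132°, forward 1.5 m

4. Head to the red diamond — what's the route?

turn right 53°, forward 5.0 m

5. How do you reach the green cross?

turn left 25°, forward 4.9 m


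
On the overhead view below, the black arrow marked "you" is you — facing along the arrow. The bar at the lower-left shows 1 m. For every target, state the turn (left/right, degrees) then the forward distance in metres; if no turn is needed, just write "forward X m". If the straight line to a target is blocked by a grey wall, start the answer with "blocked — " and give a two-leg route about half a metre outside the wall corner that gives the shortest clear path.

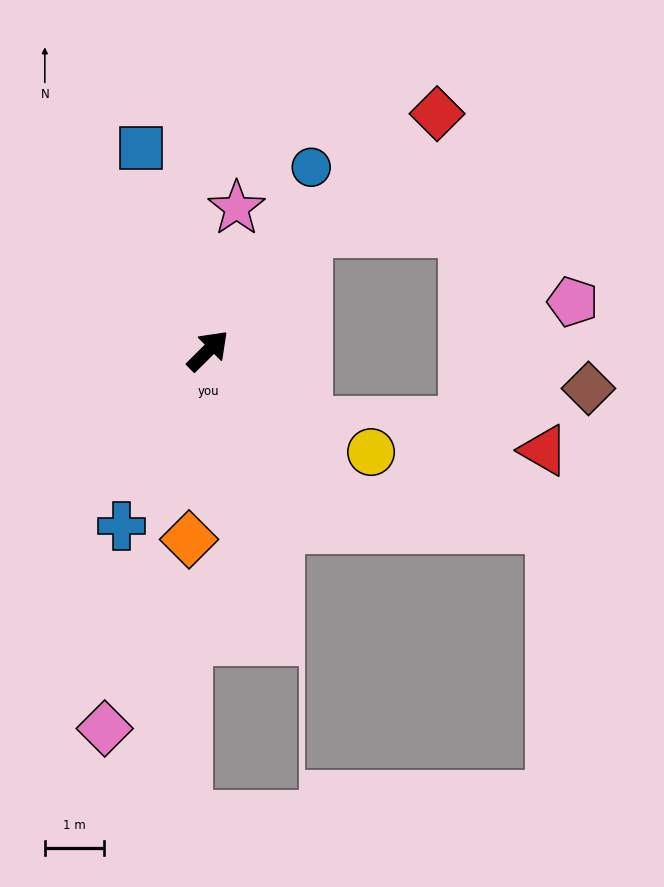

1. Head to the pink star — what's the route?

turn left 34°, forward 2.5 m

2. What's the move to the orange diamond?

turn right 141°, forward 3.2 m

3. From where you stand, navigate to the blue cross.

turn right 161°, forward 3.3 m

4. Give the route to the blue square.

turn left 63°, forward 3.6 m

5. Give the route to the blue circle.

turn left 16°, forward 3.6 m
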